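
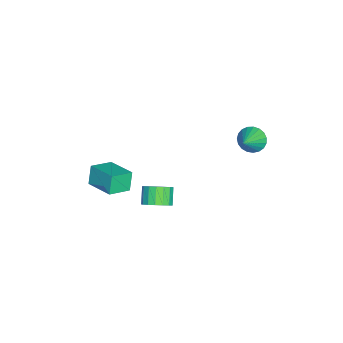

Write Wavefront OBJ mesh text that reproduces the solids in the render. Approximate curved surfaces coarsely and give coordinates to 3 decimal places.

v -1.17 -4.138 -3.544
v -1.734 -4.113 -2.284
v -0.022 -2.523 -3.063
v -0.585 -2.498 -1.803
v -0.035 -5.102 -3.017
v -0.598 -5.077 -1.757
v 1.114 -3.487 -2.536
v 0.55 -3.462 -1.276
v -4.228 4.116 -0.573
v -3.737 4.677 -1.162
v -2.732 3.864 0.433
v -3.872 4.936 -0.896
v -4.069 5.053 -0.574
v -4.293 5.008 -0.252
v -4.506 4.809 0.015
v -4.671 4.49 0.18
v -4.759 4.106 0.215
v -4.755 3.724 0.113
v -4.66 3.41 -0.107
v -4.491 3.218 -0.407
v -4.275 3.181 -0.736
v -4.052 3.306 -1.037
v -3.859 3.571 -1.258
v -3.73 3.93 -1.36
v -3.687 4.321 -1.326
v 0.834 -0.62 -3.207
v 1.358 -0.142 -2.575
v 0.45 -0.302 -1.701
v -0.074 -0.78 -2.333
v 1.108 0.18 -2.775
v 0.201 0.021 -1.902
v 0.796 0.32 -3.074
v -0.112 0.16 -2.201
v 0.492 0.244 -3.404
v -0.416 0.084 -2.531
v 0.266 -0.03 -3.689
v -0.641 -0.19 -2.815
v 0.171 -0.439 -3.863
v -0.737 -0.599 -2.989
v 0.227 -0.889 -3.886
v -0.681 -1.049 -3.013
v 0.423 -1.278 -3.755
v -0.485 -1.438 -2.881
v 0.712 -1.516 -3.497
v -0.196 -1.676 -2.624
v 1.03 -1.549 -3.173
v 0.122 -1.709 -2.3
v 1.302 -1.369 -2.857
v 0.394 -1.529 -1.984
v 1.468 -1.017 -2.621
v 0.56 -1.177 -1.747
v 1.488 -0.575 -2.519
v 0.58 -0.734 -1.645
f 2 4 1
f 5 2 1
f 1 4 3
f 3 5 1
f 2 8 4
f 6 2 5
f 6 8 2
f 4 8 3
f 7 5 3
f 3 8 7
f 7 6 5
f 8 6 7
f 10 9 12
f 10 12 11
f 12 9 13
f 12 13 11
f 13 9 14
f 13 14 11
f 14 9 15
f 14 15 11
f 15 9 16
f 15 16 11
f 16 9 17
f 16 17 11
f 17 9 18
f 17 18 11
f 18 9 19
f 18 19 11
f 19 9 20
f 19 20 11
f 20 9 21
f 20 21 11
f 21 9 22
f 21 22 11
f 22 9 23
f 22 23 11
f 23 9 24
f 23 24 11
f 24 9 25
f 24 25 11
f 25 9 10
f 25 10 11
f 27 26 30
f 27 30 28
f 28 30 31
f 28 31 29
f 30 26 32
f 30 32 31
f 31 32 33
f 31 33 29
f 32 26 34
f 32 34 33
f 33 34 35
f 33 35 29
f 34 26 36
f 34 36 35
f 35 36 37
f 35 37 29
f 36 26 38
f 36 38 37
f 37 38 39
f 37 39 29
f 38 26 40
f 38 40 39
f 39 40 41
f 39 41 29
f 40 26 42
f 40 42 41
f 41 42 43
f 41 43 29
f 42 26 44
f 42 44 43
f 43 44 45
f 43 45 29
f 44 26 46
f 44 46 45
f 45 46 47
f 45 47 29
f 46 26 48
f 46 48 47
f 47 48 49
f 47 49 29
f 48 26 50
f 48 50 49
f 49 50 51
f 49 51 29
f 50 26 52
f 50 52 51
f 51 52 53
f 51 53 29
f 52 26 27
f 52 27 53
f 53 27 28
f 53 28 29



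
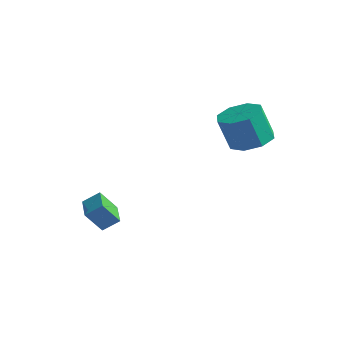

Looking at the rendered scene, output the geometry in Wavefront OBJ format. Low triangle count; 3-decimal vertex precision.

v 0.532 3.297 2.821
v 1.392 2.931 2.92
v 1.068 2.557 4.357
v 0.208 2.923 4.259
v 1.368 3.628 3.096
v 1.044 3.254 4.533
v 0.853 4.131 3.111
v 0.53 3.757 4.548
v 0.151 4.146 2.957
v -0.173 3.772 4.394
v -0.328 3.663 2.723
v -0.652 3.289 4.16
v -0.304 2.966 2.547
v -0.628 2.592 3.984
v 0.21 2.463 2.532
v -0.113 2.089 3.969
v 0.913 2.448 2.686
v 0.589 2.074 4.123
v -2.877 -2.183 -0.46
v -2.429 -1.679 0.024
v -3.79 -1.475 -0.353
v -3.342 -0.971 0.132
v -2.538 -1.609 -1.372
v -2.09 -1.105 -0.887
v -3.451 -0.901 -1.264
v -3.003 -0.397 -0.78
f 2 1 5
f 2 5 3
f 3 5 6
f 3 6 4
f 5 1 7
f 5 7 6
f 6 7 8
f 6 8 4
f 7 1 9
f 7 9 8
f 8 9 10
f 8 10 4
f 9 1 11
f 9 11 10
f 10 11 12
f 10 12 4
f 11 1 13
f 11 13 12
f 12 13 14
f 12 14 4
f 13 1 15
f 13 15 14
f 14 15 16
f 14 16 4
f 15 1 17
f 15 17 16
f 16 17 18
f 16 18 4
f 17 1 2
f 17 2 18
f 18 2 3
f 18 3 4
f 20 22 19
f 23 20 19
f 19 22 21
f 21 23 19
f 20 26 22
f 24 20 23
f 24 26 20
f 22 26 21
f 25 23 21
f 21 26 25
f 25 24 23
f 26 24 25



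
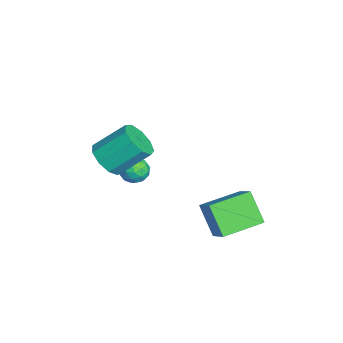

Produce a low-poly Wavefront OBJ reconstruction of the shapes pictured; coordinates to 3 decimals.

v 1.756 0.581 -1.455
v 0.815 0.031 -0.112
v 0.968 2.43 -1.25
v 0.027 1.879 0.094
v 2.833 0.941 -0.554
v 1.892 0.39 0.79
v 2.045 2.789 -0.348
v 1.104 2.239 0.995
v -4.547 -2.677 -1.841
v -4.153 -2.02 -1.706
v -3.627 -3.34 -1.294
v -3.233 -2.683 -1.159
v -3.895 -2.827 -0.775
v -4.463 -2.417 -1.113
v -3.317 -2.943 -1.887
v -3.885 -2.533 -2.225
v -3.393 -2.184 -1.734
v -3.75 -2.112 -1.047
v -4.03 -3.248 -1.953
v -4.387 -3.176 -1.266
v -4.43 -2.29 -1.822
v -3.35 -3.07 -1.178
v -3.738 -3.154 -0.953
v -3.507 -2.768 -0.873
v -4.613 -2.523 -1.473
v -4.381 -2.137 -1.393
v -4.23 -2.611 -0.846
v -3.399 -3.223 -1.607
v -3.167 -2.837 -1.527
v -4.273 -2.592 -2.127
v -4.042 -2.206 -2.047
v -3.55 -2.749 -2.154
v -3.752 -2 -1.759
v -3.212 -2.391 -1.437
v -3.261 -2.544 -1.865
v -3.595 -2.302 -2.064
v -3.962 -1.958 -1.354
v -3.422 -2.348 -1.033
v -3.81 -2.432 -0.807
v -4.144 -2.191 -1.006
v -3.515 -2.055 -1.371
v -4.358 -3.012 -1.967
v -3.818 -3.402 -1.646
v -3.636 -3.169 -1.994
v -3.97 -2.928 -2.193
v -4.568 -2.969 -1.563
v -4.028 -3.36 -1.241
v -4.185 -3.058 -0.936
v -4.519 -2.816 -1.135
v -4.265 -3.305 -1.629
v 0.053 -3.986 2.571
v 0.847 -4.319 3.016
v 0.762 -2.867 4.254
v -0.033 -2.534 3.809
v 1.018 -3.897 2.533
v 0.933 -2.445 3.771
v 0.737 -3.517 2.068
v 0.652 -2.065 3.306
v 0.135 -3.356 1.838
v 0.05 -1.904 3.076
v -0.505 -3.49 1.951
v -0.59 -2.038 3.189
v -0.884 -3.856 2.354
v -0.969 -2.404 3.592
v -0.825 -4.283 2.859
v -0.91 -2.831 4.097
v -0.356 -4.571 3.229
v -0.441 -3.119 4.467
v 0.305 -4.585 3.291
v 0.22 -3.133 4.529
f 2 4 1
f 5 2 1
f 1 4 3
f 3 5 1
f 2 8 4
f 6 2 5
f 6 8 2
f 4 8 3
f 7 5 3
f 3 8 7
f 7 6 5
f 8 6 7
f 9 46 25
f 46 20 49
f 25 49 14
f 46 49 25
f 9 25 21
f 25 14 26
f 21 26 10
f 25 26 21
f 9 21 30
f 21 10 31
f 30 31 16
f 21 31 30
f 9 30 42
f 30 16 45
f 42 45 19
f 30 45 42
f 9 42 46
f 42 19 50
f 46 50 20
f 42 50 46
f 10 26 37
f 26 14 40
f 37 40 18
f 26 40 37
f 14 49 27
f 49 20 48
f 27 48 13
f 49 48 27
f 20 50 47
f 50 19 43
f 47 43 11
f 50 43 47
f 19 45 44
f 45 16 32
f 44 32 15
f 45 32 44
f 16 31 36
f 31 10 33
f 36 33 17
f 31 33 36
f 12 38 24
f 38 18 39
f 24 39 13
f 38 39 24
f 12 24 22
f 24 13 23
f 22 23 11
f 24 23 22
f 12 22 29
f 22 11 28
f 29 28 15
f 22 28 29
f 12 29 34
f 29 15 35
f 34 35 17
f 29 35 34
f 12 34 38
f 34 17 41
f 38 41 18
f 34 41 38
f 13 39 27
f 39 18 40
f 27 40 14
f 39 40 27
f 11 23 47
f 23 13 48
f 47 48 20
f 23 48 47
f 15 28 44
f 28 11 43
f 44 43 19
f 28 43 44
f 17 35 36
f 35 15 32
f 36 32 16
f 35 32 36
f 18 41 37
f 41 17 33
f 37 33 10
f 41 33 37
f 52 51 55
f 52 55 53
f 53 55 56
f 53 56 54
f 55 51 57
f 55 57 56
f 56 57 58
f 56 58 54
f 57 51 59
f 57 59 58
f 58 59 60
f 58 60 54
f 59 51 61
f 59 61 60
f 60 61 62
f 60 62 54
f 61 51 63
f 61 63 62
f 62 63 64
f 62 64 54
f 63 51 65
f 63 65 64
f 64 65 66
f 64 66 54
f 65 51 67
f 65 67 66
f 66 67 68
f 66 68 54
f 67 51 69
f 67 69 68
f 68 69 70
f 68 70 54
f 69 51 52
f 69 52 70
f 70 52 53
f 70 53 54



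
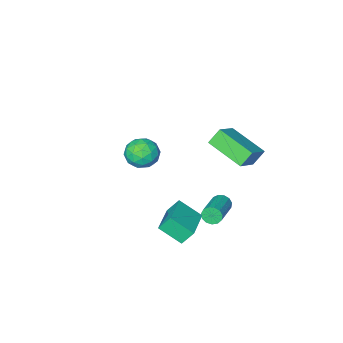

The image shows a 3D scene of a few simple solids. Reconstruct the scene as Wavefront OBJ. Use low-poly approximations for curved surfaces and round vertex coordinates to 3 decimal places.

v -3.304 1.829 4.159
v -2.175 2.411 4.975
v -3.821 3.693 3.544
v -2.692 4.275 4.359
v -2.728 1.745 3.421
v -1.599 2.327 4.236
v -3.245 3.609 2.805
v -2.116 4.191 3.621
v -3.292 1.04 -2.066
v -3.032 0.957 -2.52
v -1.708 2.076 -1.968
v -1.968 2.16 -1.514
v -3.211 1.191 -2.568
v -1.886 2.311 -2.015
v -3.415 1.378 -2.456
v -2.091 2.497 -1.903
v -3.581 1.458 -2.22
v -2.256 2.577 -1.668
v -3.654 1.405 -1.936
v -2.33 2.524 -1.383
v -3.613 1.236 -1.693
v -2.289 2.355 -1.14
v -3.47 1.005 -1.568
v -2.146 2.124 -1.016
v -3.271 0.786 -1.602
v -1.946 1.905 -1.049
v -3.078 0.647 -1.783
v -1.754 1.766 -1.23
v -2.953 0.633 -2.054
v -1.629 1.752 -1.501
v -2.936 0.749 -2.329
v -1.612 1.868 -1.776
v -0.474 2.547 -1.211
v -0.952 2.852 -0.448
v 0.815 3.81 -0.908
v 0.338 4.115 -0.146
v 0.222 1.645 -0.414
v -0.255 1.95 0.348
v 1.512 2.908 -0.112
v 1.034 3.213 0.651
v -1.61 -2.002 0.245
v -0.868 -2.299 0.751
v -1.472 -3.221 -0.671
v -0.73 -3.518 -0.165
v -1.597 -3.533 0.213
v -1.683 -2.779 0.78
v -0.657 -2.741 -0.7
v -0.743 -1.987 -0.133
v -0.279 -2.755 0.168
v -0.86 -3.245 0.732
v -1.48 -2.275 -0.652
v -2.061 -2.765 -0.088
v -1.251 -2.043 0.578
v -1.089 -3.477 -0.498
v -1.599 -3.486 -0.276
v -1.162 -3.66 0.022
v -1.73 -2.326 0.595
v -1.294 -2.5 0.893
v -1.722 -3.226 0.577
v -1.046 -3.02 -0.813
v -0.61 -3.194 -0.515
v -1.178 -1.86 0.058
v -0.741 -2.034 0.356
v -0.618 -2.294 -0.497
v -0.469 -2.486 0.533
v -0.388 -3.202 -0.005
v -0.345 -2.746 -0.32
v -0.395 -2.303 0.013
v -0.81 -2.774 0.865
v -0.729 -3.49 0.326
v -1.239 -3.499 0.549
v -1.289 -3.056 0.881
v -0.464 -3.042 0.522
v -1.611 -2.03 -0.246
v -1.53 -2.746 -0.785
v -1.051 -2.464 -0.801
v -1.101 -2.021 -0.469
v -1.952 -2.318 0.085
v -1.871 -3.034 -0.453
v -1.945 -3.217 0.067
v -1.995 -2.774 0.4
v -1.876 -2.478 -0.442
f 2 4 1
f 5 2 1
f 1 4 3
f 3 5 1
f 2 8 4
f 6 2 5
f 6 8 2
f 4 8 3
f 7 5 3
f 3 8 7
f 7 6 5
f 8 6 7
f 10 9 13
f 10 13 11
f 11 13 14
f 11 14 12
f 13 9 15
f 13 15 14
f 14 15 16
f 14 16 12
f 15 9 17
f 15 17 16
f 16 17 18
f 16 18 12
f 17 9 19
f 17 19 18
f 18 19 20
f 18 20 12
f 19 9 21
f 19 21 20
f 20 21 22
f 20 22 12
f 21 9 23
f 21 23 22
f 22 23 24
f 22 24 12
f 23 9 25
f 23 25 24
f 24 25 26
f 24 26 12
f 25 9 27
f 25 27 26
f 26 27 28
f 26 28 12
f 27 9 29
f 27 29 28
f 28 29 30
f 28 30 12
f 29 9 31
f 29 31 30
f 30 31 32
f 30 32 12
f 31 9 10
f 31 10 32
f 32 10 11
f 32 11 12
f 34 36 33
f 37 34 33
f 33 36 35
f 35 37 33
f 34 40 36
f 38 34 37
f 38 40 34
f 36 40 35
f 39 37 35
f 35 40 39
f 39 38 37
f 40 38 39
f 41 78 57
f 78 52 81
f 57 81 46
f 78 81 57
f 41 57 53
f 57 46 58
f 53 58 42
f 57 58 53
f 41 53 62
f 53 42 63
f 62 63 48
f 53 63 62
f 41 62 74
f 62 48 77
f 74 77 51
f 62 77 74
f 41 74 78
f 74 51 82
f 78 82 52
f 74 82 78
f 42 58 69
f 58 46 72
f 69 72 50
f 58 72 69
f 46 81 59
f 81 52 80
f 59 80 45
f 81 80 59
f 52 82 79
f 82 51 75
f 79 75 43
f 82 75 79
f 51 77 76
f 77 48 64
f 76 64 47
f 77 64 76
f 48 63 68
f 63 42 65
f 68 65 49
f 63 65 68
f 44 70 56
f 70 50 71
f 56 71 45
f 70 71 56
f 44 56 54
f 56 45 55
f 54 55 43
f 56 55 54
f 44 54 61
f 54 43 60
f 61 60 47
f 54 60 61
f 44 61 66
f 61 47 67
f 66 67 49
f 61 67 66
f 44 66 70
f 66 49 73
f 70 73 50
f 66 73 70
f 45 71 59
f 71 50 72
f 59 72 46
f 71 72 59
f 43 55 79
f 55 45 80
f 79 80 52
f 55 80 79
f 47 60 76
f 60 43 75
f 76 75 51
f 60 75 76
f 49 67 68
f 67 47 64
f 68 64 48
f 67 64 68
f 50 73 69
f 73 49 65
f 69 65 42
f 73 65 69



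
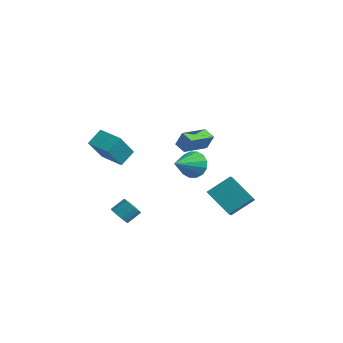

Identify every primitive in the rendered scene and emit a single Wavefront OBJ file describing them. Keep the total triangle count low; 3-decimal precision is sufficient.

v -3.356 -3.048 2.656
v -3.171 -4.242 4.262
v -3.333 -2.116 3.346
v -3.148 -3.31 4.952
v -1.872 -2.99 2.528
v -1.687 -4.184 4.134
v -1.849 -2.058 3.218
v -1.664 -3.252 4.824
v -3.749 4.706 -1.287
v -3.179 4.393 -2.047
v -3.551 2.894 -0.393
v -2.848 4.597 -1.706
v -2.758 4.831 -1.253
v -2.933 5.031 -0.809
v -3.328 5.144 -0.493
v -3.835 5.139 -0.39
v -4.319 5.019 -0.528
v -4.651 4.814 -0.868
v -4.741 4.58 -1.321
v -4.565 4.38 -1.765
v -4.171 4.267 -2.081
v -3.663 4.272 -2.184
v 0.357 1.469 -0.586
v 1.016 2.717 0.414
v -0.09 2.182 -1.182
v 0.57 3.43 -0.181
v 1.99 1.53 -1.739
v 2.65 2.778 -0.738
v 1.544 2.243 -2.334
v 2.203 3.491 -1.334
v -2.957 2.371 1.662
v -2.571 2.542 2.656
v -2.861 4.176 1.315
v -2.476 4.347 2.309
v -2.164 2.273 1.371
v -1.779 2.444 2.365
v -2.069 4.078 1.024
v -1.683 4.249 2.018
v -2.257 -2.848 -1.777
v -1.707 -2.738 -2.163
v -1.414 -1.981 -1.528
v -1.963 -2.092 -1.143
v -1.985 -2.513 -2.303
v -1.692 -1.756 -1.668
v -2.348 -2.395 -2.276
v -2.055 -1.638 -1.641
v -2.683 -2.421 -2.09
v -2.39 -1.664 -1.456
v -2.882 -2.582 -1.806
v -2.589 -1.826 -1.171
v -2.882 -2.828 -1.512
v -2.589 -2.072 -0.878
v -2.684 -3.081 -1.302
v -2.391 -2.324 -0.668
v -2.35 -3.259 -1.244
v -2.057 -2.503 -0.609
v -1.987 -3.307 -1.354
v -1.694 -2.551 -0.72
v -1.709 -3.21 -1.599
v -1.416 -2.453 -0.965
v -1.605 -2.997 -1.901
v -1.312 -2.241 -1.266
f 2 4 1
f 5 2 1
f 1 4 3
f 3 5 1
f 2 8 4
f 6 2 5
f 6 8 2
f 4 8 3
f 7 5 3
f 3 8 7
f 7 6 5
f 8 6 7
f 10 9 12
f 10 12 11
f 12 9 13
f 12 13 11
f 13 9 14
f 13 14 11
f 14 9 15
f 14 15 11
f 15 9 16
f 15 16 11
f 16 9 17
f 16 17 11
f 17 9 18
f 17 18 11
f 18 9 19
f 18 19 11
f 19 9 20
f 19 20 11
f 20 9 21
f 20 21 11
f 21 9 22
f 21 22 11
f 22 9 10
f 22 10 11
f 24 26 23
f 27 24 23
f 23 26 25
f 25 27 23
f 24 30 26
f 28 24 27
f 28 30 24
f 26 30 25
f 29 27 25
f 25 30 29
f 29 28 27
f 30 28 29
f 32 34 31
f 35 32 31
f 31 34 33
f 33 35 31
f 32 38 34
f 36 32 35
f 36 38 32
f 34 38 33
f 37 35 33
f 33 38 37
f 37 36 35
f 38 36 37
f 40 39 43
f 40 43 41
f 41 43 44
f 41 44 42
f 43 39 45
f 43 45 44
f 44 45 46
f 44 46 42
f 45 39 47
f 45 47 46
f 46 47 48
f 46 48 42
f 47 39 49
f 47 49 48
f 48 49 50
f 48 50 42
f 49 39 51
f 49 51 50
f 50 51 52
f 50 52 42
f 51 39 53
f 51 53 52
f 52 53 54
f 52 54 42
f 53 39 55
f 53 55 54
f 54 55 56
f 54 56 42
f 55 39 57
f 55 57 56
f 56 57 58
f 56 58 42
f 57 39 59
f 57 59 58
f 58 59 60
f 58 60 42
f 59 39 61
f 59 61 60
f 60 61 62
f 60 62 42
f 61 39 40
f 61 40 62
f 62 40 41
f 62 41 42



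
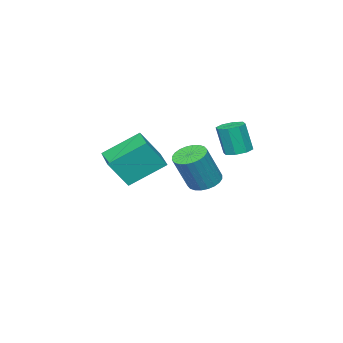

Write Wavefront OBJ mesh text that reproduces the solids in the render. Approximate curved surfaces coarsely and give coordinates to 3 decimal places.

v -3.8 -0.248 -1.217
v -3.112 -0.425 -1.333
v -2.932 -0.769 0.26
v -3.62 -0.592 0.377
v -3.175 0.109 -1.21
v -2.994 -0.236 0.383
v -3.604 0.434 -1.092
v -3.423 0.089 0.502
v -4.148 0.359 -1.046
v -3.968 0.015 0.547
v -4.488 -0.071 -1.1
v -4.308 -0.415 0.493
v -4.426 -0.604 -1.223
v -4.245 -0.949 0.37
v -3.997 -0.929 -1.342
v -3.816 -1.274 0.252
v -3.452 -0.855 -1.387
v -3.272 -1.199 0.206
v -0.236 -1.913 -0.877
v 0.588 -2.416 0.547
v 0.757 -0.574 -0.978
v 1.581 -1.077 0.446
v 1.139 -3.023 -2.066
v 1.963 -3.526 -0.642
v 2.132 -1.684 -2.167
v 2.956 -2.187 -0.743
v -3.964 -2.451 -3.71
v -3.171 -2.383 -4.109
v -2.184 -2.501 -2.169
v -2.976 -2.569 -1.77
v -3.246 -2.049 -4.051
v -2.259 -2.167 -2.11
v -3.431 -1.776 -3.94
v -2.444 -1.894 -2
v -3.696 -1.606 -3.795
v -2.709 -1.724 -1.854
v -4.003 -1.565 -3.636
v -3.016 -1.683 -1.696
v -4.303 -1.658 -3.489
v -3.316 -1.777 -1.549
v -4.552 -1.873 -3.376
v -3.565 -1.991 -1.436
v -4.711 -2.175 -3.313
v -3.724 -2.293 -1.373
v -4.756 -2.519 -3.311
v -3.769 -2.637 -1.371
v -4.681 -2.853 -3.37
v -3.694 -2.971 -1.429
v -4.496 -3.126 -3.48
v -3.509 -3.244 -1.54
v -4.231 -3.296 -3.626
v -3.244 -3.414 -1.685
v -3.924 -3.337 -3.784
v -2.937 -3.455 -1.844
v -3.624 -3.243 -3.931
v -2.637 -3.362 -1.991
v -3.375 -3.029 -4.044
v -2.388 -3.147 -2.104
v -3.216 -2.727 -4.107
v -2.229 -2.845 -2.167
f 2 1 5
f 2 5 3
f 3 5 6
f 3 6 4
f 5 1 7
f 5 7 6
f 6 7 8
f 6 8 4
f 7 1 9
f 7 9 8
f 8 9 10
f 8 10 4
f 9 1 11
f 9 11 10
f 10 11 12
f 10 12 4
f 11 1 13
f 11 13 12
f 12 13 14
f 12 14 4
f 13 1 15
f 13 15 14
f 14 15 16
f 14 16 4
f 15 1 17
f 15 17 16
f 16 17 18
f 16 18 4
f 17 1 2
f 17 2 18
f 18 2 3
f 18 3 4
f 20 22 19
f 23 20 19
f 19 22 21
f 21 23 19
f 20 26 22
f 24 20 23
f 24 26 20
f 22 26 21
f 25 23 21
f 21 26 25
f 25 24 23
f 26 24 25
f 28 27 31
f 28 31 29
f 29 31 32
f 29 32 30
f 31 27 33
f 31 33 32
f 32 33 34
f 32 34 30
f 33 27 35
f 33 35 34
f 34 35 36
f 34 36 30
f 35 27 37
f 35 37 36
f 36 37 38
f 36 38 30
f 37 27 39
f 37 39 38
f 38 39 40
f 38 40 30
f 39 27 41
f 39 41 40
f 40 41 42
f 40 42 30
f 41 27 43
f 41 43 42
f 42 43 44
f 42 44 30
f 43 27 45
f 43 45 44
f 44 45 46
f 44 46 30
f 45 27 47
f 45 47 46
f 46 47 48
f 46 48 30
f 47 27 49
f 47 49 48
f 48 49 50
f 48 50 30
f 49 27 51
f 49 51 50
f 50 51 52
f 50 52 30
f 51 27 53
f 51 53 52
f 52 53 54
f 52 54 30
f 53 27 55
f 53 55 54
f 54 55 56
f 54 56 30
f 55 27 57
f 55 57 56
f 56 57 58
f 56 58 30
f 57 27 59
f 57 59 58
f 58 59 60
f 58 60 30
f 59 27 28
f 59 28 60
f 60 28 29
f 60 29 30



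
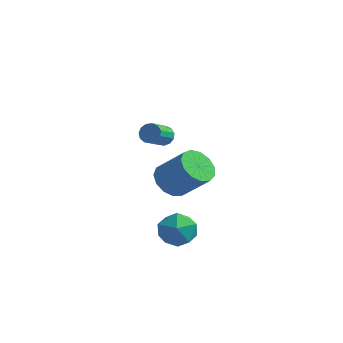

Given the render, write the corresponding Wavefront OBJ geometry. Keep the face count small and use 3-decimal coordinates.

v -3.134 2.252 -1.566
v -2.57 1.563 -2.142
v -1.063 1.599 -0.709
v -1.626 2.288 -0.134
v -2.408 2.108 -2.326
v -0.901 2.144 -0.893
v -2.477 2.698 -2.269
v -0.97 2.735 -0.836
v -2.754 3.147 -1.988
v -1.247 3.184 -0.556
v -3.152 3.312 -1.574
v -1.644 3.348 -0.142
v -3.544 3.14 -1.158
v -2.036 3.176 0.275
v -3.805 2.686 -0.871
v -2.298 2.722 0.562
v -3.854 2.094 -0.805
v -2.346 2.131 0.628
v -3.674 1.553 -0.98
v -2.166 1.589 0.452
v -3.322 1.233 -1.342
v -1.814 1.269 0.09
v -2.911 1.237 -1.775
v -1.403 1.273 -0.343
v -1.305 -1.4 3.597
v -1.035 -1.157 4.037
v -1.086 -2.238 4.663
v -1.355 -2.48 4.223
v -1.349 -1.113 4.088
v -1.4 -2.194 4.714
v -1.649 -1.16 3.983
v -1.7 -2.241 4.609
v -1.84 -1.283 3.756
v -1.89 -2.364 4.381
v -1.86 -1.443 3.478
v -1.911 -2.524 4.103
v -1.705 -1.589 3.238
v -1.755 -2.67 3.864
v -1.422 -1.675 3.112
v -1.472 -2.756 3.738
v -1.102 -1.673 3.14
v -1.153 -2.754 3.766
v -0.846 -1.585 3.314
v -0.897 -2.666 3.939
v -0.736 -1.438 3.577
v -0.787 -2.519 4.203
v -0.807 -1.278 3.847
v -0.857 -2.359 4.472
v 0.693 -2.456 -0.617
v 1.28 -2.785 -1.439
v -0.02 -4.015 -0.501
v 0.567 -4.344 -1.323
v 1.031 -4.126 -0.393
v 1.472 -3.162 -0.465
v -0.212 -3.638 -1.475
v 0.229 -2.674 -1.547
v 0.72 -3.516 -1.969
v 1.488 -3.817 -1.301
v -0.228 -2.983 -0.639
v 0.54 -3.284 0.029
f 2 1 5
f 2 5 3
f 3 5 6
f 3 6 4
f 5 1 7
f 5 7 6
f 6 7 8
f 6 8 4
f 7 1 9
f 7 9 8
f 8 9 10
f 8 10 4
f 9 1 11
f 9 11 10
f 10 11 12
f 10 12 4
f 11 1 13
f 11 13 12
f 12 13 14
f 12 14 4
f 13 1 15
f 13 15 14
f 14 15 16
f 14 16 4
f 15 1 17
f 15 17 16
f 16 17 18
f 16 18 4
f 17 1 19
f 17 19 18
f 18 19 20
f 18 20 4
f 19 1 21
f 19 21 20
f 20 21 22
f 20 22 4
f 21 1 23
f 21 23 22
f 22 23 24
f 22 24 4
f 23 1 2
f 23 2 24
f 24 2 3
f 24 3 4
f 26 25 29
f 26 29 27
f 27 29 30
f 27 30 28
f 29 25 31
f 29 31 30
f 30 31 32
f 30 32 28
f 31 25 33
f 31 33 32
f 32 33 34
f 32 34 28
f 33 25 35
f 33 35 34
f 34 35 36
f 34 36 28
f 35 25 37
f 35 37 36
f 36 37 38
f 36 38 28
f 37 25 39
f 37 39 38
f 38 39 40
f 38 40 28
f 39 25 41
f 39 41 40
f 40 41 42
f 40 42 28
f 41 25 43
f 41 43 42
f 42 43 44
f 42 44 28
f 43 25 45
f 43 45 44
f 44 45 46
f 44 46 28
f 45 25 47
f 45 47 46
f 46 47 48
f 46 48 28
f 47 25 26
f 47 26 48
f 48 26 27
f 48 27 28
f 49 60 54
f 49 54 50
f 49 50 56
f 49 56 59
f 49 59 60
f 50 54 58
f 54 60 53
f 60 59 51
f 59 56 55
f 56 50 57
f 52 58 53
f 52 53 51
f 52 51 55
f 52 55 57
f 52 57 58
f 53 58 54
f 51 53 60
f 55 51 59
f 57 55 56
f 58 57 50



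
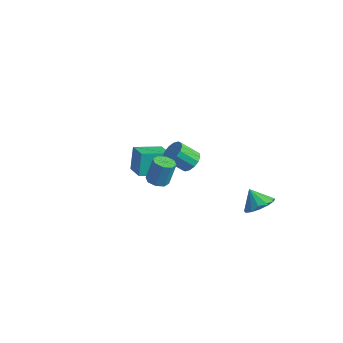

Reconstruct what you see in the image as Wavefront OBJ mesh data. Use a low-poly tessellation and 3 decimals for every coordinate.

v -4.933 1.306 -2.38
v -5.283 1.846 -0.721
v -4.126 3.027 -2.77
v -4.476 3.566 -1.11
v -3.424 0.714 -1.87
v -3.774 1.253 -0.21
v -2.617 2.434 -2.259
v -2.967 2.974 -0.6
v -0.197 2.175 0.671
v 0.526 2.152 1.098
v -0.14 1.241 2.176
v -0.863 1.265 1.749
v 0.312 2.496 1.257
v -0.353 1.585 2.335
v -0.038 2.754 1.259
v -0.703 1.843 2.336
v -0.431 2.857 1.103
v -1.096 1.946 2.181
v -0.761 2.777 0.832
v -1.426 1.866 1.91
v -0.94 2.536 0.518
v -1.605 1.625 1.595
v -0.92 2.199 0.244
v -1.586 1.288 1.322
v -0.707 1.855 0.085
v -1.372 0.944 1.163
v -0.357 1.597 0.084
v -1.022 0.686 1.161
v 0.036 1.494 0.239
v -0.629 0.583 1.317
v 0.366 1.574 0.51
v -0.299 0.663 1.588
v 0.545 1.815 0.825
v -0.12 0.904 1.902
v 4.143 3.946 -1.882
v 4.888 4.432 -1.286
v 3.317 3.834 -0.758
v 4.533 4.868 -1.503
v 4.054 5.012 -1.841
v 3.604 4.817 -2.191
v 3.325 4.346 -2.444
v 3.306 3.748 -2.518
v 3.553 3.213 -2.39
v 3.987 2.911 -2.101
v 4.471 2.937 -1.742
v 4.851 3.284 -1.428
v 5.006 3.841 -1.258
v 2.003 -2.507 2.732
v 2.466 -3.052 2.817
v 2.66 -2.639 4.413
v 2.197 -2.093 4.328
v 2.715 -2.584 2.665
v 2.91 -2.171 4.261
v 2.548 -2.072 2.553
v 2.742 -1.659 4.149
v 2.061 -1.814 2.546
v 2.256 -1.4 4.142
v 1.54 -1.961 2.647
v 1.734 -1.548 4.243
v 1.29 -2.429 2.799
v 1.485 -2.016 4.395
v 1.458 -2.941 2.911
v 1.652 -2.528 4.507
v 1.944 -3.2 2.918
v 2.139 -2.786 4.514
f 2 4 1
f 5 2 1
f 1 4 3
f 3 5 1
f 2 8 4
f 6 2 5
f 6 8 2
f 4 8 3
f 7 5 3
f 3 8 7
f 7 6 5
f 8 6 7
f 10 9 13
f 10 13 11
f 11 13 14
f 11 14 12
f 13 9 15
f 13 15 14
f 14 15 16
f 14 16 12
f 15 9 17
f 15 17 16
f 16 17 18
f 16 18 12
f 17 9 19
f 17 19 18
f 18 19 20
f 18 20 12
f 19 9 21
f 19 21 20
f 20 21 22
f 20 22 12
f 21 9 23
f 21 23 22
f 22 23 24
f 22 24 12
f 23 9 25
f 23 25 24
f 24 25 26
f 24 26 12
f 25 9 27
f 25 27 26
f 26 27 28
f 26 28 12
f 27 9 29
f 27 29 28
f 28 29 30
f 28 30 12
f 29 9 31
f 29 31 30
f 30 31 32
f 30 32 12
f 31 9 33
f 31 33 32
f 32 33 34
f 32 34 12
f 33 9 10
f 33 10 34
f 34 10 11
f 34 11 12
f 36 35 38
f 36 38 37
f 38 35 39
f 38 39 37
f 39 35 40
f 39 40 37
f 40 35 41
f 40 41 37
f 41 35 42
f 41 42 37
f 42 35 43
f 42 43 37
f 43 35 44
f 43 44 37
f 44 35 45
f 44 45 37
f 45 35 46
f 45 46 37
f 46 35 47
f 46 47 37
f 47 35 36
f 47 36 37
f 49 48 52
f 49 52 50
f 50 52 53
f 50 53 51
f 52 48 54
f 52 54 53
f 53 54 55
f 53 55 51
f 54 48 56
f 54 56 55
f 55 56 57
f 55 57 51
f 56 48 58
f 56 58 57
f 57 58 59
f 57 59 51
f 58 48 60
f 58 60 59
f 59 60 61
f 59 61 51
f 60 48 62
f 60 62 61
f 61 62 63
f 61 63 51
f 62 48 64
f 62 64 63
f 63 64 65
f 63 65 51
f 64 48 49
f 64 49 65
f 65 49 50
f 65 50 51



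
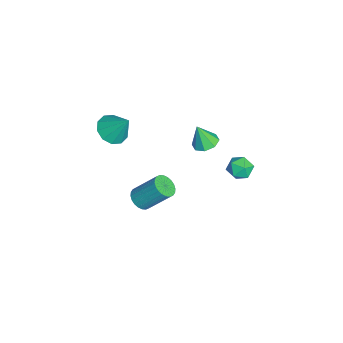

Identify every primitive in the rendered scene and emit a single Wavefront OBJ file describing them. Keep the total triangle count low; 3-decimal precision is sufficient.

v -2.584 -1.67 -4.565
v -2.13 -2.178 -4.186
v -1.882 -0.798 -2.636
v -2.336 -0.29 -3.015
v -1.924 -2.027 -4.352
v -1.676 -0.648 -2.802
v -1.819 -1.823 -4.551
v -1.571 -0.443 -3.001
v -1.831 -1.595 -4.753
v -1.583 -0.215 -3.203
v -1.957 -1.378 -4.925
v -1.709 0.002 -3.375
v -2.178 -1.206 -5.043
v -1.93 0.174 -3.493
v -2.462 -1.104 -5.088
v -2.214 0.276 -3.538
v -2.764 -1.089 -5.053
v -2.516 0.291 -3.503
v -3.038 -1.162 -4.944
v -2.79 0.218 -3.394
v -3.244 -1.312 -4.778
v -2.996 0.067 -3.228
v -3.349 -1.517 -4.579
v -3.101 -0.137 -3.029
v -3.337 -1.745 -4.377
v -3.089 -0.365 -2.827
v -3.211 -1.962 -4.205
v -2.963 -0.582 -2.655
v -2.99 -2.134 -4.087
v -2.742 -0.754 -2.537
v -2.706 -2.236 -4.042
v -2.458 -0.856 -2.492
v -2.404 -2.251 -4.077
v -2.156 -0.871 -2.527
v -2.01 -3.146 2.682
v -1.068 -3.168 2.318
v -1.45 -2.214 4.078
v -1.35 -2.659 2.092
v -1.884 -2.336 2.091
v -2.467 -2.322 2.316
v -2.875 -2.623 2.68
v -2.953 -3.123 3.045
v -2.671 -3.632 3.271
v -2.137 -3.955 3.272
v -1.554 -3.969 3.048
v -1.146 -3.669 2.683
v -1.112 4.633 0.206
v -0.585 4.095 0.582
v -1.655 3.605 -0.502
v -1.128 3.067 -0.126
v -1.744 3.432 0.316
v -1.408 4.068 0.754
v -0.832 3.632 -0.674
v -0.496 4.268 -0.236
v -0.412 3.477 0.039
v -0.976 3.353 0.65
v -1.264 4.347 -0.57
v -1.828 4.223 0.041
v -0.721 1.932 2.847
v 0.067 1.876 2.861
v -0.779 1.448 4.213
v -0.129 2.417 3.045
v -0.672 2.675 3.113
v -1.243 2.497 3.026
v -1.509 1.989 2.834
v -1.313 1.448 2.65
v -0.77 1.19 2.582
v -0.198 1.367 2.669
f 2 1 5
f 2 5 3
f 3 5 6
f 3 6 4
f 5 1 7
f 5 7 6
f 6 7 8
f 6 8 4
f 7 1 9
f 7 9 8
f 8 9 10
f 8 10 4
f 9 1 11
f 9 11 10
f 10 11 12
f 10 12 4
f 11 1 13
f 11 13 12
f 12 13 14
f 12 14 4
f 13 1 15
f 13 15 14
f 14 15 16
f 14 16 4
f 15 1 17
f 15 17 16
f 16 17 18
f 16 18 4
f 17 1 19
f 17 19 18
f 18 19 20
f 18 20 4
f 19 1 21
f 19 21 20
f 20 21 22
f 20 22 4
f 21 1 23
f 21 23 22
f 22 23 24
f 22 24 4
f 23 1 25
f 23 25 24
f 24 25 26
f 24 26 4
f 25 1 27
f 25 27 26
f 26 27 28
f 26 28 4
f 27 1 29
f 27 29 28
f 28 29 30
f 28 30 4
f 29 1 31
f 29 31 30
f 30 31 32
f 30 32 4
f 31 1 33
f 31 33 32
f 32 33 34
f 32 34 4
f 33 1 2
f 33 2 34
f 34 2 3
f 34 3 4
f 36 35 38
f 36 38 37
f 38 35 39
f 38 39 37
f 39 35 40
f 39 40 37
f 40 35 41
f 40 41 37
f 41 35 42
f 41 42 37
f 42 35 43
f 42 43 37
f 43 35 44
f 43 44 37
f 44 35 45
f 44 45 37
f 45 35 46
f 45 46 37
f 46 35 36
f 46 36 37
f 47 58 52
f 47 52 48
f 47 48 54
f 47 54 57
f 47 57 58
f 48 52 56
f 52 58 51
f 58 57 49
f 57 54 53
f 54 48 55
f 50 56 51
f 50 51 49
f 50 49 53
f 50 53 55
f 50 55 56
f 51 56 52
f 49 51 58
f 53 49 57
f 55 53 54
f 56 55 48
f 60 59 62
f 60 62 61
f 62 59 63
f 62 63 61
f 63 59 64
f 63 64 61
f 64 59 65
f 64 65 61
f 65 59 66
f 65 66 61
f 66 59 67
f 66 67 61
f 67 59 68
f 67 68 61
f 68 59 60
f 68 60 61



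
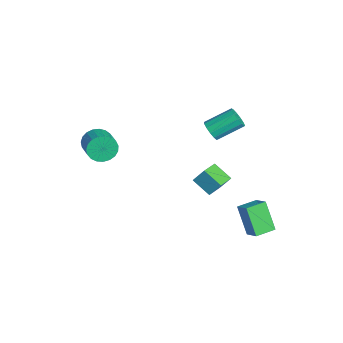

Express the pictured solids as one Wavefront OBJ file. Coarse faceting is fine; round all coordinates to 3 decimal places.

v -4.441 -3.909 -1.887
v -4.215 -4.212 -2.499
v -3.072 -4.154 -2.106
v -3.299 -3.851 -1.493
v -4.207 -3.92 -2.567
v -3.064 -3.862 -2.174
v -4.239 -3.627 -2.517
v -3.096 -3.569 -2.124
v -4.306 -3.382 -2.358
v -3.163 -3.324 -1.965
v -4.396 -3.229 -2.118
v -3.254 -3.171 -1.724
v -4.495 -3.193 -1.837
v -3.352 -3.135 -1.444
v -4.584 -3.281 -1.565
v -3.441 -3.223 -1.172
v -4.648 -3.477 -1.349
v -3.506 -3.419 -0.956
v -4.677 -3.748 -1.226
v -3.534 -3.69 -0.832
v -4.665 -4.047 -1.217
v -3.522 -3.989 -0.823
v -4.614 -4.322 -1.323
v -3.472 -4.265 -0.93
v -4.534 -4.526 -1.527
v -3.391 -4.468 -1.134
v -4.437 -4.623 -1.794
v -3.294 -4.565 -1.4
v -4.341 -4.596 -2.076
v -3.199 -4.538 -1.683
v -4.263 -4.451 -2.326
v -3.12 -4.393 -1.932
v 0.149 0.591 -2.068
v -0.508 0.023 -1.534
v 0.308 1.044 -1.39
v -0.35 0.475 -0.857
v 0.89 -0.035 -1.823
v 0.232 -0.604 -1.29
v 1.048 0.417 -1.146
v 0.391 -0.151 -0.612
v 0.977 1.161 -2.752
v 1.66 1.385 -2.317
v 0.67 2.071 -2.739
v 1.354 2.295 -2.305
v 1.706 1.425 -4.035
v 2.39 1.649 -3.601
v 1.4 2.335 -4.023
v 2.083 2.559 -3.588
v -2.027 0.683 -0.048
v -1.57 0.842 -0.309
v -1.595 2.056 0.388
v -2.053 1.897 0.648
v -1.808 0.937 -0.484
v -1.833 2.151 0.213
v -2.115 0.952 -0.52
v -2.14 2.166 0.177
v -2.395 0.881 -0.407
v -2.42 2.095 0.29
v -2.558 0.747 -0.18
v -2.583 1.961 0.517
v -2.552 0.593 0.089
v -2.577 1.807 0.786
v -2.38 0.467 0.314
v -2.405 1.681 1.011
v -2.096 0.41 0.424
v -2.121 1.624 1.121
v -1.79 0.44 0.384
v -1.815 1.654 1.081
v -1.56 0.546 0.207
v -1.585 1.76 0.903
v -1.478 0.696 -0.052
v -1.503 1.91 0.645
f 2 1 5
f 2 5 3
f 3 5 6
f 3 6 4
f 5 1 7
f 5 7 6
f 6 7 8
f 6 8 4
f 7 1 9
f 7 9 8
f 8 9 10
f 8 10 4
f 9 1 11
f 9 11 10
f 10 11 12
f 10 12 4
f 11 1 13
f 11 13 12
f 12 13 14
f 12 14 4
f 13 1 15
f 13 15 14
f 14 15 16
f 14 16 4
f 15 1 17
f 15 17 16
f 16 17 18
f 16 18 4
f 17 1 19
f 17 19 18
f 18 19 20
f 18 20 4
f 19 1 21
f 19 21 20
f 20 21 22
f 20 22 4
f 21 1 23
f 21 23 22
f 22 23 24
f 22 24 4
f 23 1 25
f 23 25 24
f 24 25 26
f 24 26 4
f 25 1 27
f 25 27 26
f 26 27 28
f 26 28 4
f 27 1 29
f 27 29 28
f 28 29 30
f 28 30 4
f 29 1 31
f 29 31 30
f 30 31 32
f 30 32 4
f 31 1 2
f 31 2 32
f 32 2 3
f 32 3 4
f 34 36 33
f 37 34 33
f 33 36 35
f 35 37 33
f 34 40 36
f 38 34 37
f 38 40 34
f 36 40 35
f 39 37 35
f 35 40 39
f 39 38 37
f 40 38 39
f 42 44 41
f 45 42 41
f 41 44 43
f 43 45 41
f 42 48 44
f 46 42 45
f 46 48 42
f 44 48 43
f 47 45 43
f 43 48 47
f 47 46 45
f 48 46 47
f 50 49 53
f 50 53 51
f 51 53 54
f 51 54 52
f 53 49 55
f 53 55 54
f 54 55 56
f 54 56 52
f 55 49 57
f 55 57 56
f 56 57 58
f 56 58 52
f 57 49 59
f 57 59 58
f 58 59 60
f 58 60 52
f 59 49 61
f 59 61 60
f 60 61 62
f 60 62 52
f 61 49 63
f 61 63 62
f 62 63 64
f 62 64 52
f 63 49 65
f 63 65 64
f 64 65 66
f 64 66 52
f 65 49 67
f 65 67 66
f 66 67 68
f 66 68 52
f 67 49 69
f 67 69 68
f 68 69 70
f 68 70 52
f 69 49 71
f 69 71 70
f 70 71 72
f 70 72 52
f 71 49 50
f 71 50 72
f 72 50 51
f 72 51 52



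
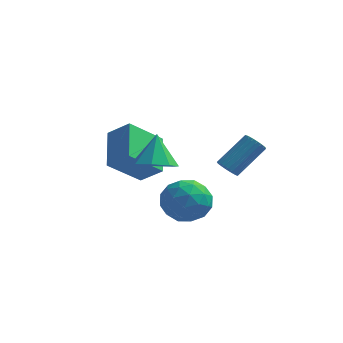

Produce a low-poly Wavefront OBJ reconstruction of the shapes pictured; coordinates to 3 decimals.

v -0.446 2.171 -0.388
v -0.083 1.747 -0.272
v 0.829 2.865 0.964
v 0.466 3.289 0.848
v 0.021 1.848 -0.44
v 0.933 2.966 0.796
v 0.054 1.999 -0.601
v 0.966 3.117 0.635
v 0.011 2.175 -0.729
v 0.923 3.294 0.507
v -0.102 2.351 -0.805
v 0.81 3.47 0.431
v -0.267 2.5 -0.818
v 0.645 3.618 0.418
v -0.459 2.598 -0.765
v 0.453 3.717 0.471
v -0.649 2.632 -0.655
v 0.262 3.75 0.581
v -0.809 2.595 -0.504
v 0.103 3.713 0.732
v -0.913 2.494 -0.336
v -0.001 3.612 0.9
v -0.946 2.343 -0.175
v -0.034 3.461 1.061
v -0.903 2.166 -0.047
v 0.009 3.285 1.189
v -0.79 1.99 0.029
v 0.122 3.109 1.265
v -0.625 1.842 0.042
v 0.287 2.96 1.278
v -0.433 1.743 -0.011
v 0.479 2.862 1.225
v -0.242 1.71 -0.121
v 0.669 2.828 1.115
v -3.52 -0.096 -0.445
v -4.596 -1.206 0.807
v -4.092 1.603 0.569
v -5.168 0.493 1.822
v -2.512 -0.213 0.318
v -3.588 -1.323 1.571
v -3.084 1.486 1.333
v -4.16 0.376 2.585
v -1.206 0.925 -1.312
v -0.466 0.061 -1.616
v -2.574 -0.361 -0.984
v -1.834 -1.225 -1.288
v -1.656 -0.621 -0.293
v -0.811 0.174 -0.496
v -2.229 -0.474 -2.104
v -1.384 0.321 -2.307
v -1.098 -0.804 -2.106
v -0.745 -0.895 -0.986
v -2.295 0.595 -1.614
v -1.942 0.504 -0.494
v -0.716 0.606 -1.493
v -2.324 -0.906 -1.107
v -2.22 -0.55 -0.522
v -1.785 -1.059 -0.701
v -0.919 0.672 -0.834
v -0.484 0.164 -1.013
v -1.184 -0.236 -0.235
v -2.556 -0.464 -1.587
v -2.121 -0.972 -1.766
v -1.255 0.759 -1.899
v -0.82 0.25 -2.078
v -1.856 -0.064 -2.365
v -0.653 -0.411 -1.959
v -1.457 -1.166 -1.767
v -1.689 -0.725 -2.246
v -1.192 -0.258 -2.365
v -0.445 -0.464 -1.301
v -1.249 -1.22 -1.108
v -1.145 -0.865 -0.524
v -0.648 -0.397 -0.643
v -0.816 -0.972 -1.589
v -1.791 0.92 -1.492
v -2.595 0.164 -1.299
v -2.392 0.097 -1.957
v -1.895 0.565 -2.076
v -1.583 0.866 -0.833
v -2.387 0.111 -0.641
v -1.848 -0.042 -0.235
v -1.351 0.425 -0.354
v -2.224 0.672 -1.011
v -2.143 -2.351 1.757
v -1.362 -2.815 2.098
v -2.297 -1.589 3.143
v -1.189 -2.174 1.765
v -1.575 -1.637 1.427
v -2.293 -1.518 1.282
v -2.923 -1.887 1.415
v -3.096 -2.528 1.748
v -2.711 -3.065 2.086
v -1.993 -3.184 2.231
f 2 1 5
f 2 5 3
f 3 5 6
f 3 6 4
f 5 1 7
f 5 7 6
f 6 7 8
f 6 8 4
f 7 1 9
f 7 9 8
f 8 9 10
f 8 10 4
f 9 1 11
f 9 11 10
f 10 11 12
f 10 12 4
f 11 1 13
f 11 13 12
f 12 13 14
f 12 14 4
f 13 1 15
f 13 15 14
f 14 15 16
f 14 16 4
f 15 1 17
f 15 17 16
f 16 17 18
f 16 18 4
f 17 1 19
f 17 19 18
f 18 19 20
f 18 20 4
f 19 1 21
f 19 21 20
f 20 21 22
f 20 22 4
f 21 1 23
f 21 23 22
f 22 23 24
f 22 24 4
f 23 1 25
f 23 25 24
f 24 25 26
f 24 26 4
f 25 1 27
f 25 27 26
f 26 27 28
f 26 28 4
f 27 1 29
f 27 29 28
f 28 29 30
f 28 30 4
f 29 1 31
f 29 31 30
f 30 31 32
f 30 32 4
f 31 1 33
f 31 33 32
f 32 33 34
f 32 34 4
f 33 1 2
f 33 2 34
f 34 2 3
f 34 3 4
f 36 38 35
f 39 36 35
f 35 38 37
f 37 39 35
f 36 42 38
f 40 36 39
f 40 42 36
f 38 42 37
f 41 39 37
f 37 42 41
f 41 40 39
f 42 40 41
f 43 80 59
f 80 54 83
f 59 83 48
f 80 83 59
f 43 59 55
f 59 48 60
f 55 60 44
f 59 60 55
f 43 55 64
f 55 44 65
f 64 65 50
f 55 65 64
f 43 64 76
f 64 50 79
f 76 79 53
f 64 79 76
f 43 76 80
f 76 53 84
f 80 84 54
f 76 84 80
f 44 60 71
f 60 48 74
f 71 74 52
f 60 74 71
f 48 83 61
f 83 54 82
f 61 82 47
f 83 82 61
f 54 84 81
f 84 53 77
f 81 77 45
f 84 77 81
f 53 79 78
f 79 50 66
f 78 66 49
f 79 66 78
f 50 65 70
f 65 44 67
f 70 67 51
f 65 67 70
f 46 72 58
f 72 52 73
f 58 73 47
f 72 73 58
f 46 58 56
f 58 47 57
f 56 57 45
f 58 57 56
f 46 56 63
f 56 45 62
f 63 62 49
f 56 62 63
f 46 63 68
f 63 49 69
f 68 69 51
f 63 69 68
f 46 68 72
f 68 51 75
f 72 75 52
f 68 75 72
f 47 73 61
f 73 52 74
f 61 74 48
f 73 74 61
f 45 57 81
f 57 47 82
f 81 82 54
f 57 82 81
f 49 62 78
f 62 45 77
f 78 77 53
f 62 77 78
f 51 69 70
f 69 49 66
f 70 66 50
f 69 66 70
f 52 75 71
f 75 51 67
f 71 67 44
f 75 67 71
f 86 85 88
f 86 88 87
f 88 85 89
f 88 89 87
f 89 85 90
f 89 90 87
f 90 85 91
f 90 91 87
f 91 85 92
f 91 92 87
f 92 85 93
f 92 93 87
f 93 85 94
f 93 94 87
f 94 85 86
f 94 86 87



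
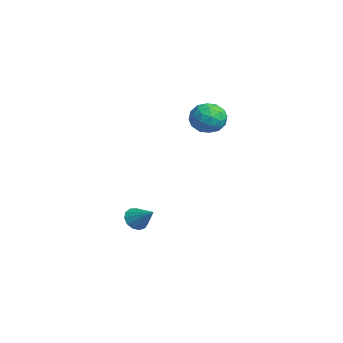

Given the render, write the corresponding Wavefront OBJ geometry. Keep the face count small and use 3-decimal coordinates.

v 4.098 1.625 0.699
v 4.546 1.558 1.432
v 3.034 0.942 1.288
v 3.482 0.875 2.021
v 3.193 1.644 1.761
v 3.851 2.067 1.397
v 3.729 0.433 1.323
v 4.387 0.856 0.959
v 4.318 0.822 1.818
v 3.987 1.57 2.089
v 3.593 0.93 0.631
v 3.262 1.678 0.902
v 4.416 1.652 1.014
v 3.164 0.848 1.706
v 2.995 1.301 1.553
v 3.258 1.261 1.984
v 4.007 1.951 0.993
v 4.27 1.911 1.424
v 3.475 1.962 1.617
v 3.31 0.589 1.296
v 3.573 0.549 1.727
v 4.322 1.239 0.736
v 4.585 1.199 1.167
v 4.105 0.538 1.103
v 4.545 1.179 1.672
v 3.92 0.778 2.018
v 4.065 0.518 1.607
v 4.451 0.766 1.394
v 4.351 1.619 1.831
v 3.725 1.218 2.177
v 3.555 1.67 2.024
v 3.942 1.918 1.81
v 4.217 1.186 2.057
v 3.855 1.282 0.543
v 3.229 0.881 0.889
v 3.638 0.582 0.91
v 4.025 0.83 0.696
v 3.66 1.722 0.702
v 3.035 1.321 1.048
v 3.129 1.734 1.326
v 3.515 1.982 1.113
v 3.363 1.314 0.663
v 3.431 -1.76 -4.332
v 3.869 -2.032 -4.677
v 4.309 -1.24 -3.628
v 3.805 -1.723 -4.826
v 3.622 -1.425 -4.818
v 3.379 -1.234 -4.656
v 3.152 -1.209 -4.391
v 3.014 -1.36 -4.108
v 3.008 -1.638 -3.896
v 3.137 -1.954 -3.823
v 3.359 -2.209 -3.911
v 3.604 -2.321 -4.133
v 3.794 -2.255 -4.419
f 1 38 17
f 38 12 41
f 17 41 6
f 38 41 17
f 1 17 13
f 17 6 18
f 13 18 2
f 17 18 13
f 1 13 22
f 13 2 23
f 22 23 8
f 13 23 22
f 1 22 34
f 22 8 37
f 34 37 11
f 22 37 34
f 1 34 38
f 34 11 42
f 38 42 12
f 34 42 38
f 2 18 29
f 18 6 32
f 29 32 10
f 18 32 29
f 6 41 19
f 41 12 40
f 19 40 5
f 41 40 19
f 12 42 39
f 42 11 35
f 39 35 3
f 42 35 39
f 11 37 36
f 37 8 24
f 36 24 7
f 37 24 36
f 8 23 28
f 23 2 25
f 28 25 9
f 23 25 28
f 4 30 16
f 30 10 31
f 16 31 5
f 30 31 16
f 4 16 14
f 16 5 15
f 14 15 3
f 16 15 14
f 4 14 21
f 14 3 20
f 21 20 7
f 14 20 21
f 4 21 26
f 21 7 27
f 26 27 9
f 21 27 26
f 4 26 30
f 26 9 33
f 30 33 10
f 26 33 30
f 5 31 19
f 31 10 32
f 19 32 6
f 31 32 19
f 3 15 39
f 15 5 40
f 39 40 12
f 15 40 39
f 7 20 36
f 20 3 35
f 36 35 11
f 20 35 36
f 9 27 28
f 27 7 24
f 28 24 8
f 27 24 28
f 10 33 29
f 33 9 25
f 29 25 2
f 33 25 29
f 44 43 46
f 44 46 45
f 46 43 47
f 46 47 45
f 47 43 48
f 47 48 45
f 48 43 49
f 48 49 45
f 49 43 50
f 49 50 45
f 50 43 51
f 50 51 45
f 51 43 52
f 51 52 45
f 52 43 53
f 52 53 45
f 53 43 54
f 53 54 45
f 54 43 55
f 54 55 45
f 55 43 44
f 55 44 45



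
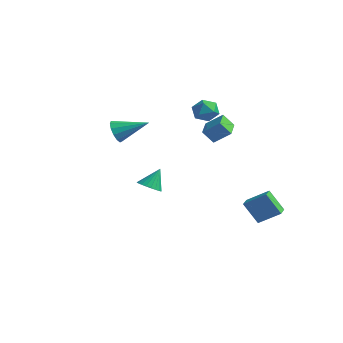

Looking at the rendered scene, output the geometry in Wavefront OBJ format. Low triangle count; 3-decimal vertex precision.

v 2.422 4.042 -4.352
v 1.716 3.588 -3.049
v 3.378 4.829 -3.56
v 2.672 4.375 -2.257
v 2.988 3.305 -4.303
v 2.282 2.851 -3
v 3.944 4.092 -3.511
v 3.238 3.638 -2.208
v 0.51 2.256 1.193
v 0.15 1.762 1.959
v -0.382 3.233 1.404
v -0.742 2.739 2.17
v 1.302 2.821 1.93
v 0.942 2.327 2.696
v 0.41 3.798 2.141
v 0.05 3.304 2.907
v 1.791 -3.155 -0.453
v 2.182 -2.655 -0.772
v 1.869 -2.485 0.693
v 1.926 -2.557 -0.812
v 1.649 -2.55 -0.797
v 1.394 -2.635 -0.73
v 1.2 -2.799 -0.621
v 1.095 -3.017 -0.486
v 1.096 -3.257 -0.347
v 1.204 -3.48 -0.223
v 1.4 -3.655 -0.135
v 1.656 -3.753 -0.095
v 1.933 -3.76 -0.11
v 2.188 -3.675 -0.177
v 2.382 -3.51 -0.286
v 2.487 -3.292 -0.42
v 2.485 -3.053 -0.56
v 2.378 -2.829 -0.683
v -2.33 4.539 2.715
v -1.563 4.421 2.365
v -2.457 3.179 2.895
v -1.69 3.061 2.545
v -1.757 3.435 3.307
v -1.678 4.275 3.196
v -2.342 3.325 2.064
v -2.263 4.165 1.953
v -1.57 3.67 1.962
v -1.209 3.738 2.731
v -2.811 3.862 2.529
v -2.45 3.93 3.298
v -4.467 -0.531 1.295
v -4.011 -0.61 0.63
v -3.153 0.731 2.045
v -4.297 -0.264 0.549
v -4.637 -0.002 0.705
v -4.923 0.091 1.048
v -5.064 -0.013 1.47
v -5.016 -0.282 1.836
v -4.792 -0.629 2.03
v -4.466 -0.946 1.99
v -4.14 -1.13 1.73
v -3.917 -1.125 1.332
v -3.869 -0.931 0.921
f 2 4 1
f 5 2 1
f 1 4 3
f 3 5 1
f 2 8 4
f 6 2 5
f 6 8 2
f 4 8 3
f 7 5 3
f 3 8 7
f 7 6 5
f 8 6 7
f 10 12 9
f 13 10 9
f 9 12 11
f 11 13 9
f 10 16 12
f 14 10 13
f 14 16 10
f 12 16 11
f 15 13 11
f 11 16 15
f 15 14 13
f 16 14 15
f 18 17 20
f 18 20 19
f 20 17 21
f 20 21 19
f 21 17 22
f 21 22 19
f 22 17 23
f 22 23 19
f 23 17 24
f 23 24 19
f 24 17 25
f 24 25 19
f 25 17 26
f 25 26 19
f 26 17 27
f 26 27 19
f 27 17 28
f 27 28 19
f 28 17 29
f 28 29 19
f 29 17 30
f 29 30 19
f 30 17 31
f 30 31 19
f 31 17 32
f 31 32 19
f 32 17 33
f 32 33 19
f 33 17 34
f 33 34 19
f 34 17 18
f 34 18 19
f 35 46 40
f 35 40 36
f 35 36 42
f 35 42 45
f 35 45 46
f 36 40 44
f 40 46 39
f 46 45 37
f 45 42 41
f 42 36 43
f 38 44 39
f 38 39 37
f 38 37 41
f 38 41 43
f 38 43 44
f 39 44 40
f 37 39 46
f 41 37 45
f 43 41 42
f 44 43 36
f 48 47 50
f 48 50 49
f 50 47 51
f 50 51 49
f 51 47 52
f 51 52 49
f 52 47 53
f 52 53 49
f 53 47 54
f 53 54 49
f 54 47 55
f 54 55 49
f 55 47 56
f 55 56 49
f 56 47 57
f 56 57 49
f 57 47 58
f 57 58 49
f 58 47 59
f 58 59 49
f 59 47 48
f 59 48 49



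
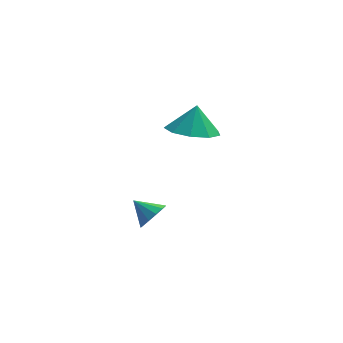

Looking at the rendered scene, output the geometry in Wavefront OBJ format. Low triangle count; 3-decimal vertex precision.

v 0.215 2.497 -4.166
v 0.548 2.341 -3.571
v -0.535 3.003 -3.614
v 0.693 2.687 -3.692
v 0.686 2.973 -3.963
v 0.529 3.108 -4.299
v 0.273 3.049 -4.593
v -0.002 2.814 -4.751
v -0.208 2.479 -4.724
v -0.28 2.15 -4.519
v -0.195 1.93 -4.203
v 0.021 1.891 -3.875
v 0.298 2.044 -3.639
v 1.685 2.954 0.434
v 2.263 2.087 0.675
v 1.875 3.386 1.526
v 2.696 2.606 0.395
v 2.656 3.289 0.133
v 2.162 3.814 0.012
v 1.444 3.938 0.087
v 0.84 3.601 0.325
v 0.63 2.962 0.614
v 0.915 2.319 0.818
v 1.56 1.974 0.842
f 2 1 4
f 2 4 3
f 4 1 5
f 4 5 3
f 5 1 6
f 5 6 3
f 6 1 7
f 6 7 3
f 7 1 8
f 7 8 3
f 8 1 9
f 8 9 3
f 9 1 10
f 9 10 3
f 10 1 11
f 10 11 3
f 11 1 12
f 11 12 3
f 12 1 13
f 12 13 3
f 13 1 2
f 13 2 3
f 15 14 17
f 15 17 16
f 17 14 18
f 17 18 16
f 18 14 19
f 18 19 16
f 19 14 20
f 19 20 16
f 20 14 21
f 20 21 16
f 21 14 22
f 21 22 16
f 22 14 23
f 22 23 16
f 23 14 24
f 23 24 16
f 24 14 15
f 24 15 16



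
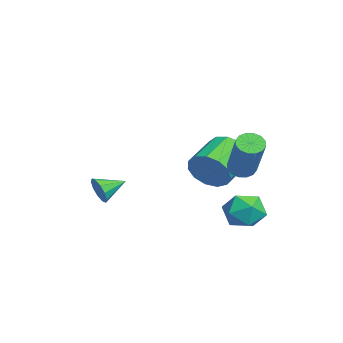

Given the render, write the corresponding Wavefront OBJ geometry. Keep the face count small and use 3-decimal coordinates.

v -1.915 -4.473 -0.84
v -1.707 -4.239 -1.352
v -2.265 -3.507 -0.54
v -2.057 -4.348 -1.409
v -2.353 -4.504 -1.249
v -2.481 -4.649 -0.933
v -2.393 -4.726 -0.581
v -2.123 -4.707 -0.328
v -1.773 -4.598 -0.271
v -1.477 -4.441 -0.431
v -1.349 -4.297 -0.747
v -1.437 -4.219 -1.099
v -2.23 -0.564 -0.147
v -1.72 -0.275 0.51
v -2.901 0.594 1.043
v -3.41 0.304 0.387
v -1.657 0.042 0.134
v -2.838 0.911 0.667
v -1.775 0.166 -0.331
v -2.956 1.035 0.202
v -2.038 0.059 -0.738
v -3.219 0.927 -0.205
v -2.362 -0.247 -0.957
v -3.543 0.622 -0.424
v -2.643 -0.653 -0.918
v -3.824 0.216 -0.385
v -2.793 -1.031 -0.635
v -3.974 -0.163 -0.102
v -2.765 -1.261 -0.196
v -3.946 -0.392 0.337
v -2.566 -1.27 0.258
v -3.747 -0.401 0.791
v -2.26 -1.054 0.584
v -3.441 -0.186 1.117
v -1.945 -0.684 0.678
v -3.126 0.185 1.211
v -0.106 0.334 0.782
v 0.167 0.69 0.519
v 1.559 0.802 2.115
v 1.286 0.446 2.378
v -0.01 0.832 0.664
v 1.381 0.943 2.26
v -0.213 0.84 0.841
v 1.178 0.951 2.436
v -0.388 0.712 1.002
v 1.004 0.824 2.597
v -0.486 0.483 1.104
v 0.905 0.595 2.699
v -0.483 0.215 1.12
v 0.909 0.326 2.715
v -0.379 -0.022 1.045
v 1.013 0.09 2.641
v -0.201 -0.163 0.9
v 1.19 -0.052 2.496
v 0.002 -0.171 0.724
v 1.393 -0.06 2.319
v 0.176 -0.044 0.563
v 1.568 0.068 2.158
v 0.275 0.185 0.461
v 1.666 0.297 2.056
v 0.271 0.454 0.445
v 1.663 0.565 2.04
v 0.527 0.849 -0.381
v 0.929 1.076 -1.085
v 0.331 -0.396 -0.895
v 0.733 -0.169 -1.599
v 1.159 -0.25 -0.878
v 1.28 0.52 -0.56
v -0.02 0.16 -1.42
v 0.101 0.93 -1.102
v 0.591 0.65 -1.726
v 1.32 0.397 -1.392
v -0.06 0.283 -0.588
v 0.669 0.03 -0.254
f 2 1 4
f 2 4 3
f 4 1 5
f 4 5 3
f 5 1 6
f 5 6 3
f 6 1 7
f 6 7 3
f 7 1 8
f 7 8 3
f 8 1 9
f 8 9 3
f 9 1 10
f 9 10 3
f 10 1 11
f 10 11 3
f 11 1 12
f 11 12 3
f 12 1 2
f 12 2 3
f 14 13 17
f 14 17 15
f 15 17 18
f 15 18 16
f 17 13 19
f 17 19 18
f 18 19 20
f 18 20 16
f 19 13 21
f 19 21 20
f 20 21 22
f 20 22 16
f 21 13 23
f 21 23 22
f 22 23 24
f 22 24 16
f 23 13 25
f 23 25 24
f 24 25 26
f 24 26 16
f 25 13 27
f 25 27 26
f 26 27 28
f 26 28 16
f 27 13 29
f 27 29 28
f 28 29 30
f 28 30 16
f 29 13 31
f 29 31 30
f 30 31 32
f 30 32 16
f 31 13 33
f 31 33 32
f 32 33 34
f 32 34 16
f 33 13 35
f 33 35 34
f 34 35 36
f 34 36 16
f 35 13 14
f 35 14 36
f 36 14 15
f 36 15 16
f 38 37 41
f 38 41 39
f 39 41 42
f 39 42 40
f 41 37 43
f 41 43 42
f 42 43 44
f 42 44 40
f 43 37 45
f 43 45 44
f 44 45 46
f 44 46 40
f 45 37 47
f 45 47 46
f 46 47 48
f 46 48 40
f 47 37 49
f 47 49 48
f 48 49 50
f 48 50 40
f 49 37 51
f 49 51 50
f 50 51 52
f 50 52 40
f 51 37 53
f 51 53 52
f 52 53 54
f 52 54 40
f 53 37 55
f 53 55 54
f 54 55 56
f 54 56 40
f 55 37 57
f 55 57 56
f 56 57 58
f 56 58 40
f 57 37 59
f 57 59 58
f 58 59 60
f 58 60 40
f 59 37 61
f 59 61 60
f 60 61 62
f 60 62 40
f 61 37 38
f 61 38 62
f 62 38 39
f 62 39 40
f 63 74 68
f 63 68 64
f 63 64 70
f 63 70 73
f 63 73 74
f 64 68 72
f 68 74 67
f 74 73 65
f 73 70 69
f 70 64 71
f 66 72 67
f 66 67 65
f 66 65 69
f 66 69 71
f 66 71 72
f 67 72 68
f 65 67 74
f 69 65 73
f 71 69 70
f 72 71 64



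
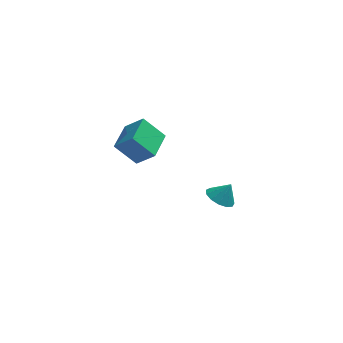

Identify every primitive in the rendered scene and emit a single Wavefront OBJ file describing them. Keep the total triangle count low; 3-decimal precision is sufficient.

v -4.611 -4.014 3.37
v -3.594 -4.44 4.401
v -4.09 -2.242 3.588
v -3.073 -2.668 4.619
v -3.407 -4.212 2.101
v -2.39 -4.638 3.132
v -2.886 -2.44 2.319
v -1.869 -2.866 3.35
v 1.16 -0.421 -4.179
v 1.87 -0.962 -4.503
v 1.78 -0.239 -3.121
v 1.981 -0.461 -4.654
v 1.831 0.053 -4.655
v 1.467 0.416 -4.504
v 1.006 0.513 -4.25
v 0.594 0.314 -3.974
v 0.361 -0.119 -3.762
v 0.382 -0.648 -3.683
v 0.649 -1.105 -3.761
v 1.079 -1.345 -3.972
v 1.534 -1.292 -4.248
f 2 4 1
f 5 2 1
f 1 4 3
f 3 5 1
f 2 8 4
f 6 2 5
f 6 8 2
f 4 8 3
f 7 5 3
f 3 8 7
f 7 6 5
f 8 6 7
f 10 9 12
f 10 12 11
f 12 9 13
f 12 13 11
f 13 9 14
f 13 14 11
f 14 9 15
f 14 15 11
f 15 9 16
f 15 16 11
f 16 9 17
f 16 17 11
f 17 9 18
f 17 18 11
f 18 9 19
f 18 19 11
f 19 9 20
f 19 20 11
f 20 9 21
f 20 21 11
f 21 9 10
f 21 10 11



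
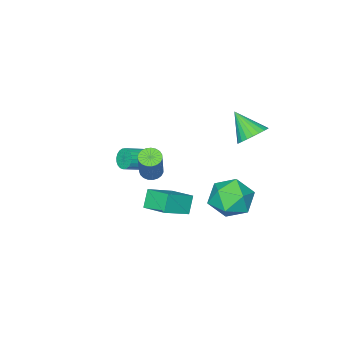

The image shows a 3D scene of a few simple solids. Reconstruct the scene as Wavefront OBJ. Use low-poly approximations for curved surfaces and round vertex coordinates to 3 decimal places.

v 1.418 -0.558 -4.168
v 0.891 -0.821 -3.263
v 1.381 0.82 -3.788
v 0.854 0.557 -2.883
v 2.866 -0.737 -3.377
v 2.339 -1 -2.472
v 2.829 0.641 -2.997
v 2.302 0.378 -2.092
v -0.022 3.716 -1.361
v 1.05 4.002 -0.907
v 0.77 2.198 -2.273
v 1.842 2.484 -1.819
v 0.976 2.073 -1.099
v 0.486 3.011 -0.535
v 1.334 3.189 -2.645
v 0.844 4.127 -2.081
v 1.887 3.676 -1.7
v 1.666 2.987 -0.745
v 0.154 3.213 -2.435
v -0.067 2.524 -1.48
v 0.893 -2.168 -1.7
v 1.161 -1.96 -2.207
v 2.715 -2.304 -1.527
v 2.447 -2.512 -1.02
v 1.148 -1.761 -2.076
v 2.701 -2.105 -1.397
v 1.096 -1.625 -1.889
v 2.65 -1.969 -1.209
v 1.014 -1.571 -1.672
v 2.567 -1.915 -0.992
v 0.912 -1.608 -1.46
v 2.466 -1.952 -0.78
v 0.808 -1.73 -1.284
v 2.362 -2.074 -0.604
v 0.717 -1.919 -1.172
v 2.271 -2.263 -0.492
v 0.653 -2.146 -1.14
v 2.206 -2.49 -0.46
v 0.625 -2.376 -1.193
v 2.179 -2.72 -0.513
v 0.639 -2.575 -1.323
v 2.192 -2.919 -0.644
v 0.69 -2.711 -1.511
v 2.244 -3.055 -0.831
v 0.773 -2.765 -1.728
v 2.326 -3.109 -1.048
v 0.874 -2.728 -1.94
v 2.428 -3.072 -1.26
v 0.978 -2.606 -2.116
v 2.532 -2.95 -1.436
v 1.069 -2.417 -2.228
v 2.623 -2.761 -1.548
v 1.134 -2.19 -2.26
v 2.687 -2.534 -1.58
v 0.013 3.554 2.503
v 0.834 3.656 2.569
v 0.067 2.406 3.617
v 0.726 3.866 2.79
v 0.51 4.029 2.968
v 0.218 4.119 3.076
v -0.105 4.123 3.096
v -0.411 4.041 3.025
v -0.651 3.884 2.876
v -0.791 3.677 2.669
v -0.808 3.451 2.438
v -0.7 3.241 2.216
v -0.484 3.079 2.038
v -0.192 2.989 1.931
v 0.131 2.985 1.911
v 0.436 3.067 1.981
v 0.677 3.224 2.131
v 0.817 3.431 2.337
v 3.425 0.427 0.186
v 3.837 0.048 0.166
v 4.568 0.755 1.854
v 4.155 1.133 1.874
v 3.93 0.228 0.051
v 4.661 0.935 1.738
v 3.936 0.442 -0.041
v 4.667 1.148 1.646
v 3.854 0.653 -0.094
v 4.584 1.36 1.593
v 3.697 0.825 -0.098
v 4.427 1.532 1.589
v 3.493 0.928 -0.053
v 4.223 1.635 1.634
v 3.277 0.945 0.033
v 4.008 1.651 1.721
v 3.087 0.872 0.146
v 3.818 1.578 1.834
v 2.955 0.722 0.266
v 3.686 1.428 1.953
v 2.905 0.52 0.372
v 3.635 1.227 2.06
v 2.944 0.303 0.446
v 3.675 1.01 2.133
v 3.067 0.107 0.475
v 3.797 0.814 2.163
v 3.251 -0.033 0.454
v 3.981 0.673 2.142
v 3.465 -0.095 0.387
v 4.196 0.612 2.074
v 3.673 -0.066 0.285
v 4.403 0.641 1.973
f 2 4 1
f 5 2 1
f 1 4 3
f 3 5 1
f 2 8 4
f 6 2 5
f 6 8 2
f 4 8 3
f 7 5 3
f 3 8 7
f 7 6 5
f 8 6 7
f 9 20 14
f 9 14 10
f 9 10 16
f 9 16 19
f 9 19 20
f 10 14 18
f 14 20 13
f 20 19 11
f 19 16 15
f 16 10 17
f 12 18 13
f 12 13 11
f 12 11 15
f 12 15 17
f 12 17 18
f 13 18 14
f 11 13 20
f 15 11 19
f 17 15 16
f 18 17 10
f 22 21 25
f 22 25 23
f 23 25 26
f 23 26 24
f 25 21 27
f 25 27 26
f 26 27 28
f 26 28 24
f 27 21 29
f 27 29 28
f 28 29 30
f 28 30 24
f 29 21 31
f 29 31 30
f 30 31 32
f 30 32 24
f 31 21 33
f 31 33 32
f 32 33 34
f 32 34 24
f 33 21 35
f 33 35 34
f 34 35 36
f 34 36 24
f 35 21 37
f 35 37 36
f 36 37 38
f 36 38 24
f 37 21 39
f 37 39 38
f 38 39 40
f 38 40 24
f 39 21 41
f 39 41 40
f 40 41 42
f 40 42 24
f 41 21 43
f 41 43 42
f 42 43 44
f 42 44 24
f 43 21 45
f 43 45 44
f 44 45 46
f 44 46 24
f 45 21 47
f 45 47 46
f 46 47 48
f 46 48 24
f 47 21 49
f 47 49 48
f 48 49 50
f 48 50 24
f 49 21 51
f 49 51 50
f 50 51 52
f 50 52 24
f 51 21 53
f 51 53 52
f 52 53 54
f 52 54 24
f 53 21 22
f 53 22 54
f 54 22 23
f 54 23 24
f 56 55 58
f 56 58 57
f 58 55 59
f 58 59 57
f 59 55 60
f 59 60 57
f 60 55 61
f 60 61 57
f 61 55 62
f 61 62 57
f 62 55 63
f 62 63 57
f 63 55 64
f 63 64 57
f 64 55 65
f 64 65 57
f 65 55 66
f 65 66 57
f 66 55 67
f 66 67 57
f 67 55 68
f 67 68 57
f 68 55 69
f 68 69 57
f 69 55 70
f 69 70 57
f 70 55 71
f 70 71 57
f 71 55 72
f 71 72 57
f 72 55 56
f 72 56 57
f 74 73 77
f 74 77 75
f 75 77 78
f 75 78 76
f 77 73 79
f 77 79 78
f 78 79 80
f 78 80 76
f 79 73 81
f 79 81 80
f 80 81 82
f 80 82 76
f 81 73 83
f 81 83 82
f 82 83 84
f 82 84 76
f 83 73 85
f 83 85 84
f 84 85 86
f 84 86 76
f 85 73 87
f 85 87 86
f 86 87 88
f 86 88 76
f 87 73 89
f 87 89 88
f 88 89 90
f 88 90 76
f 89 73 91
f 89 91 90
f 90 91 92
f 90 92 76
f 91 73 93
f 91 93 92
f 92 93 94
f 92 94 76
f 93 73 95
f 93 95 94
f 94 95 96
f 94 96 76
f 95 73 97
f 95 97 96
f 96 97 98
f 96 98 76
f 97 73 99
f 97 99 98
f 98 99 100
f 98 100 76
f 99 73 101
f 99 101 100
f 100 101 102
f 100 102 76
f 101 73 103
f 101 103 102
f 102 103 104
f 102 104 76
f 103 73 74
f 103 74 104
f 104 74 75
f 104 75 76



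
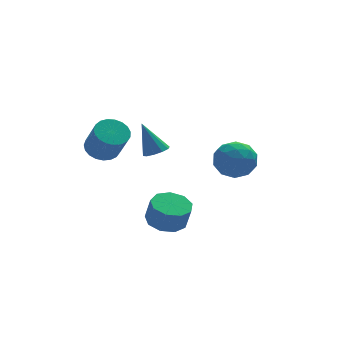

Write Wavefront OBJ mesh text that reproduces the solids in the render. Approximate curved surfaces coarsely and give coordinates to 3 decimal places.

v -1.426 -3.792 -1.938
v -0.549 -3.13 -1.897
v -0.357 -3.465 -0.562
v -1.234 -4.128 -0.602
v -1.169 -2.747 -1.712
v -0.978 -3.082 -0.377
v -1.91 -2.853 -1.632
v -1.719 -3.188 -0.297
v -2.424 -3.399 -1.696
v -2.233 -3.734 -0.361
v -2.471 -4.129 -1.872
v -2.28 -4.464 -0.537
v -2.029 -4.701 -2.079
v -1.837 -5.037 -0.744
v -1.304 -4.849 -2.22
v -1.113 -5.184 -0.885
v -0.637 -4.502 -2.229
v -0.445 -4.837 -0.893
v -0.338 -3.823 -2.101
v -0.147 -4.158 -0.766
v -1.546 -2.578 2.451
v -1.047 -2.999 2.777
v -2.094 -1.882 4.189
v -0.854 -2.604 2.68
v -0.924 -2.198 2.495
v -1.233 -1.938 2.294
v -1.661 -1.922 2.152
v -2.046 -2.157 2.125
v -2.239 -2.552 2.223
v -2.168 -2.958 2.408
v -1.86 -3.218 2.609
v -1.432 -3.234 2.75
v 1.978 -1.665 0.725
v 2.836 -1.468 1.6
v 2.584 -3.572 0.56
v 3.442 -3.375 1.435
v 2.239 -3.38 1.736
v 1.864 -2.201 1.838
v 3.556 -2.839 0.322
v 3.181 -1.66 0.424
v 3.811 -2.193 1.35
v 2.997 -2.528 2.225
v 2.423 -2.512 -0.065
v 1.609 -2.847 0.81
v 2.354 -1.399 1.177
v 3.066 -3.641 0.983
v 2.359 -3.644 1.16
v 2.863 -3.528 1.674
v 1.782 -1.83 1.317
v 2.287 -1.714 1.831
v 1.936 -2.838 1.912
v 3.133 -3.326 0.329
v 3.638 -3.21 0.843
v 2.557 -1.512 0.486
v 3.061 -1.396 1
v 3.484 -2.202 0.248
v 3.431 -1.71 1.544
v 3.788 -2.83 1.447
v 3.855 -2.515 0.793
v 3.634 -1.822 0.853
v 2.953 -1.906 2.058
v 3.309 -3.027 1.961
v 2.602 -3.03 2.139
v 2.381 -2.337 2.198
v 3.526 -2.332 1.912
v 2.111 -2.013 0.199
v 2.467 -3.134 0.102
v 3.039 -2.703 -0.038
v 2.818 -2.01 0.021
v 1.632 -2.21 0.713
v 1.989 -3.33 0.616
v 1.786 -3.218 1.307
v 1.565 -2.525 1.367
v 1.894 -2.708 0.248
v -3.737 -0.273 1.901
v -2.893 -0.6 1.552
v -2.619 -1.615 3.171
v -3.463 -1.287 3.519
v -2.78 -0.264 1.744
v -2.506 -1.278 3.363
v -2.832 0.071 1.963
v -2.558 -0.943 3.582
v -3.041 0.346 2.171
v -2.767 -0.668 3.79
v -3.37 0.515 2.332
v -3.096 -0.499 3.951
v -3.763 0.547 2.418
v -3.489 -0.467 4.037
v -4.151 0.437 2.415
v -3.877 -0.577 4.034
v -4.468 0.205 2.324
v -4.193 -0.809 3.942
v -4.658 -0.11 2.158
v -4.384 -1.124 3.777
v -4.689 -0.453 1.949
v -4.415 -1.467 3.568
v -4.555 -0.765 1.731
v -4.281 -1.779 3.35
v -4.28 -0.992 1.542
v -4.006 -2.006 3.161
v -3.911 -1.095 1.415
v -3.637 -2.109 3.034
v -3.512 -1.055 1.373
v -3.238 -2.069 2.992
v -3.152 -0.88 1.421
v -2.878 -1.894 3.04
f 2 1 5
f 2 5 3
f 3 5 6
f 3 6 4
f 5 1 7
f 5 7 6
f 6 7 8
f 6 8 4
f 7 1 9
f 7 9 8
f 8 9 10
f 8 10 4
f 9 1 11
f 9 11 10
f 10 11 12
f 10 12 4
f 11 1 13
f 11 13 12
f 12 13 14
f 12 14 4
f 13 1 15
f 13 15 14
f 14 15 16
f 14 16 4
f 15 1 17
f 15 17 16
f 16 17 18
f 16 18 4
f 17 1 19
f 17 19 18
f 18 19 20
f 18 20 4
f 19 1 2
f 19 2 20
f 20 2 3
f 20 3 4
f 22 21 24
f 22 24 23
f 24 21 25
f 24 25 23
f 25 21 26
f 25 26 23
f 26 21 27
f 26 27 23
f 27 21 28
f 27 28 23
f 28 21 29
f 28 29 23
f 29 21 30
f 29 30 23
f 30 21 31
f 30 31 23
f 31 21 32
f 31 32 23
f 32 21 22
f 32 22 23
f 33 70 49
f 70 44 73
f 49 73 38
f 70 73 49
f 33 49 45
f 49 38 50
f 45 50 34
f 49 50 45
f 33 45 54
f 45 34 55
f 54 55 40
f 45 55 54
f 33 54 66
f 54 40 69
f 66 69 43
f 54 69 66
f 33 66 70
f 66 43 74
f 70 74 44
f 66 74 70
f 34 50 61
f 50 38 64
f 61 64 42
f 50 64 61
f 38 73 51
f 73 44 72
f 51 72 37
f 73 72 51
f 44 74 71
f 74 43 67
f 71 67 35
f 74 67 71
f 43 69 68
f 69 40 56
f 68 56 39
f 69 56 68
f 40 55 60
f 55 34 57
f 60 57 41
f 55 57 60
f 36 62 48
f 62 42 63
f 48 63 37
f 62 63 48
f 36 48 46
f 48 37 47
f 46 47 35
f 48 47 46
f 36 46 53
f 46 35 52
f 53 52 39
f 46 52 53
f 36 53 58
f 53 39 59
f 58 59 41
f 53 59 58
f 36 58 62
f 58 41 65
f 62 65 42
f 58 65 62
f 37 63 51
f 63 42 64
f 51 64 38
f 63 64 51
f 35 47 71
f 47 37 72
f 71 72 44
f 47 72 71
f 39 52 68
f 52 35 67
f 68 67 43
f 52 67 68
f 41 59 60
f 59 39 56
f 60 56 40
f 59 56 60
f 42 65 61
f 65 41 57
f 61 57 34
f 65 57 61
f 76 75 79
f 76 79 77
f 77 79 80
f 77 80 78
f 79 75 81
f 79 81 80
f 80 81 82
f 80 82 78
f 81 75 83
f 81 83 82
f 82 83 84
f 82 84 78
f 83 75 85
f 83 85 84
f 84 85 86
f 84 86 78
f 85 75 87
f 85 87 86
f 86 87 88
f 86 88 78
f 87 75 89
f 87 89 88
f 88 89 90
f 88 90 78
f 89 75 91
f 89 91 90
f 90 91 92
f 90 92 78
f 91 75 93
f 91 93 92
f 92 93 94
f 92 94 78
f 93 75 95
f 93 95 94
f 94 95 96
f 94 96 78
f 95 75 97
f 95 97 96
f 96 97 98
f 96 98 78
f 97 75 99
f 97 99 98
f 98 99 100
f 98 100 78
f 99 75 101
f 99 101 100
f 100 101 102
f 100 102 78
f 101 75 103
f 101 103 102
f 102 103 104
f 102 104 78
f 103 75 105
f 103 105 104
f 104 105 106
f 104 106 78
f 105 75 76
f 105 76 106
f 106 76 77
f 106 77 78



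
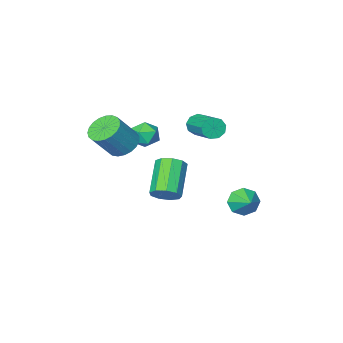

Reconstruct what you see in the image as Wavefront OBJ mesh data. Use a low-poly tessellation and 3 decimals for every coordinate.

v 0.386 -1.184 2.024
v 0.894 -0.527 2.158
v 1.366 -1.793 1.302
v 1.874 -1.136 1.436
v 1.666 -1.644 2.074
v 1.061 -1.267 2.52
v 1.199 -1.053 0.94
v 0.594 -0.676 1.386
v 1.397 -0.446 1.488
v 1.685 -0.811 2.189
v 0.575 -1.509 1.271
v 0.863 -1.874 1.972
v -2.985 1.413 -3.082
v -2.554 0.978 -2.478
v -2.675 2.447 -2.558
v -2.178 1.128 -2.996
v -2.274 1.445 -3.565
v -2.787 1.743 -3.851
v -3.416 1.848 -3.686
v -3.792 1.698 -3.167
v -3.695 1.381 -2.598
v -3.183 1.083 -2.313
v 2.372 2.618 -0.289
v 2.949 2.664 0.234
v 1.865 1.488 1.532
v 1.288 1.442 1.009
v 2.603 3.064 0.307
v 1.519 1.888 1.606
v 2.149 3.255 0.102
v 1.066 2.079 1.4
v 1.8 3.148 -0.287
v 0.716 1.972 1.012
v 1.718 2.793 -0.677
v 0.634 1.617 0.622
v 1.942 2.356 -0.885
v 0.858 1.18 0.414
v 2.367 2.042 -0.815
v 1.284 0.866 0.484
v 2.795 1.997 -0.499
v 1.711 0.821 0.8
v 3.024 2.243 -0.085
v 1.941 1.067 1.214
v 2.528 -0.887 1.646
v 3.222 -1.134 1.112
v 4.326 -1.08 2.519
v 3.632 -0.833 3.054
v 3.234 -0.757 1.087
v 4.338 -0.702 2.495
v 3.124 -0.402 1.159
v 4.229 -0.347 2.567
v 2.911 -0.131 1.316
v 4.016 -0.076 2.723
v 2.632 0.009 1.529
v 3.737 0.064 2.937
v 2.335 -0.006 1.763
v 3.439 0.049 3.171
v 2.071 -0.173 1.977
v 3.175 -0.118 3.384
v 1.886 -0.464 2.133
v 2.991 -0.409 3.541
v 1.812 -0.828 2.205
v 2.917 -0.773 3.613
v 1.862 -1.202 2.181
v 2.966 -1.147 3.588
v 2.027 -1.522 2.064
v 3.131 -1.467 3.471
v 2.278 -1.732 1.875
v 3.383 -1.677 3.282
v 2.573 -1.796 1.646
v 3.677 -1.741 3.054
v 2.86 -1.703 1.417
v 3.964 -1.648 2.825
v 3.089 -1.469 1.228
v 4.194 -1.414 2.636
v -2.839 -2.428 0.733
v -2.525 -2.282 0.148
v -2.228 -0.465 0.761
v -2.541 -0.612 1.347
v -2.981 -2.195 0.111
v -2.683 -0.378 0.724
v -3.37 -2.217 0.365
v -3.072 -0.4 0.978
v -3.51 -2.338 0.791
v -3.213 -0.522 1.405
v -3.337 -2.501 1.191
v -3.039 -0.685 1.804
v -2.93 -2.63 1.376
v -2.633 -0.814 1.99
v -2.481 -2.665 1.261
v -2.183 -0.849 1.874
v -2.199 -2.589 0.898
v -1.902 -0.772 1.512
v -2.217 -2.437 0.459
v -1.919 -0.621 1.073
f 1 12 6
f 1 6 2
f 1 2 8
f 1 8 11
f 1 11 12
f 2 6 10
f 6 12 5
f 12 11 3
f 11 8 7
f 8 2 9
f 4 10 5
f 4 5 3
f 4 3 7
f 4 7 9
f 4 9 10
f 5 10 6
f 3 5 12
f 7 3 11
f 9 7 8
f 10 9 2
f 14 13 16
f 14 16 15
f 16 13 17
f 16 17 15
f 17 13 18
f 17 18 15
f 18 13 19
f 18 19 15
f 19 13 20
f 19 20 15
f 20 13 21
f 20 21 15
f 21 13 22
f 21 22 15
f 22 13 14
f 22 14 15
f 24 23 27
f 24 27 25
f 25 27 28
f 25 28 26
f 27 23 29
f 27 29 28
f 28 29 30
f 28 30 26
f 29 23 31
f 29 31 30
f 30 31 32
f 30 32 26
f 31 23 33
f 31 33 32
f 32 33 34
f 32 34 26
f 33 23 35
f 33 35 34
f 34 35 36
f 34 36 26
f 35 23 37
f 35 37 36
f 36 37 38
f 36 38 26
f 37 23 39
f 37 39 38
f 38 39 40
f 38 40 26
f 39 23 41
f 39 41 40
f 40 41 42
f 40 42 26
f 41 23 24
f 41 24 42
f 42 24 25
f 42 25 26
f 44 43 47
f 44 47 45
f 45 47 48
f 45 48 46
f 47 43 49
f 47 49 48
f 48 49 50
f 48 50 46
f 49 43 51
f 49 51 50
f 50 51 52
f 50 52 46
f 51 43 53
f 51 53 52
f 52 53 54
f 52 54 46
f 53 43 55
f 53 55 54
f 54 55 56
f 54 56 46
f 55 43 57
f 55 57 56
f 56 57 58
f 56 58 46
f 57 43 59
f 57 59 58
f 58 59 60
f 58 60 46
f 59 43 61
f 59 61 60
f 60 61 62
f 60 62 46
f 61 43 63
f 61 63 62
f 62 63 64
f 62 64 46
f 63 43 65
f 63 65 64
f 64 65 66
f 64 66 46
f 65 43 67
f 65 67 66
f 66 67 68
f 66 68 46
f 67 43 69
f 67 69 68
f 68 69 70
f 68 70 46
f 69 43 71
f 69 71 70
f 70 71 72
f 70 72 46
f 71 43 73
f 71 73 72
f 72 73 74
f 72 74 46
f 73 43 44
f 73 44 74
f 74 44 45
f 74 45 46
f 76 75 79
f 76 79 77
f 77 79 80
f 77 80 78
f 79 75 81
f 79 81 80
f 80 81 82
f 80 82 78
f 81 75 83
f 81 83 82
f 82 83 84
f 82 84 78
f 83 75 85
f 83 85 84
f 84 85 86
f 84 86 78
f 85 75 87
f 85 87 86
f 86 87 88
f 86 88 78
f 87 75 89
f 87 89 88
f 88 89 90
f 88 90 78
f 89 75 91
f 89 91 90
f 90 91 92
f 90 92 78
f 91 75 93
f 91 93 92
f 92 93 94
f 92 94 78
f 93 75 76
f 93 76 94
f 94 76 77
f 94 77 78

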